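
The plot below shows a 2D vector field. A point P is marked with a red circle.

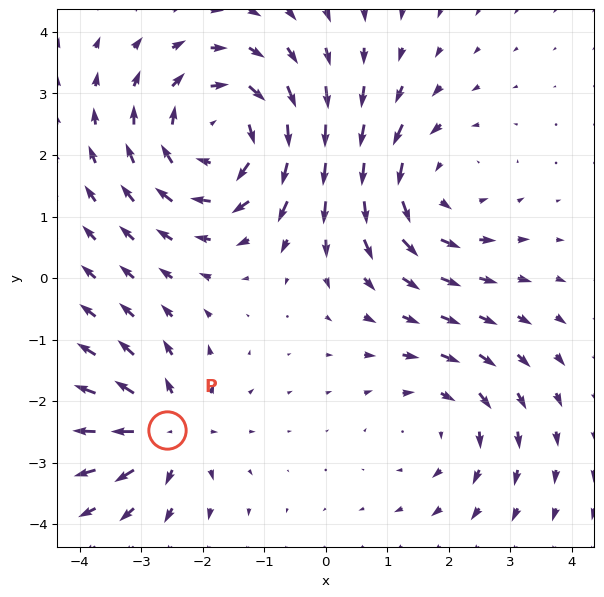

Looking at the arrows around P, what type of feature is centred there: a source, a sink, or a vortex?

source

At P (-2.6, -2.5) the arrows spread outward. Divergence about +4, curl ≈0 — positive divergence with near-zero curl is a source.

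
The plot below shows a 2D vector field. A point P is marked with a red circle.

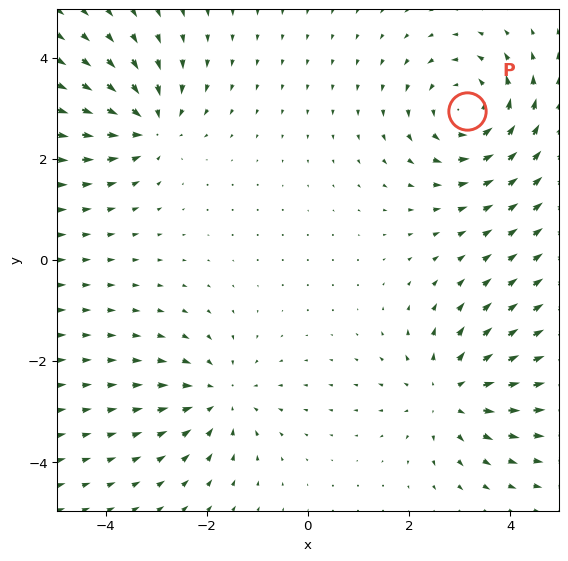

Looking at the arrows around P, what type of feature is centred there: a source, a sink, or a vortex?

At P (3.1, 2.9) the arrows circulate counterclockwise. Divergence ≈0, curl about +4 — near-zero divergence with nonzero curl is a vortex.

vortex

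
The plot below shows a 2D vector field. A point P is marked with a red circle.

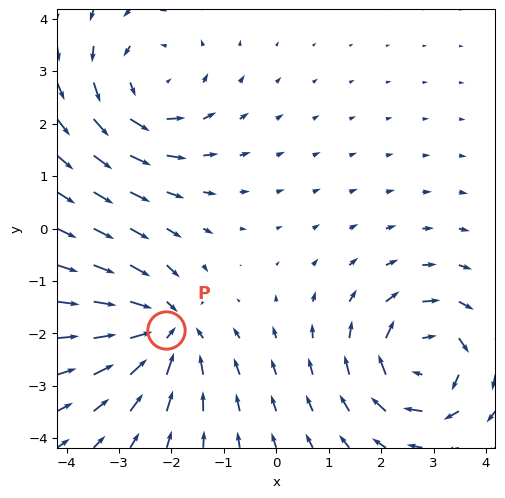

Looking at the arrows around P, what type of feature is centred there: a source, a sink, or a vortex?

At P (-2.1, -1.9) the arrows converge inward. Divergence about -5, curl ≈0 — negative divergence with near-zero curl is a sink.

sink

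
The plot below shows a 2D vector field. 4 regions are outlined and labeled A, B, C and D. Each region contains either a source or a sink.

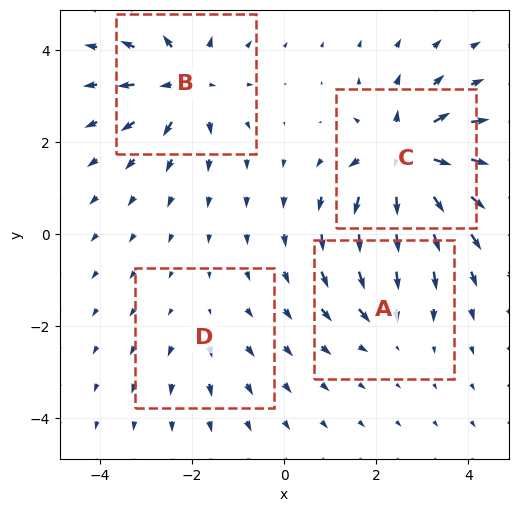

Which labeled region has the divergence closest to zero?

Divergence at each region's feature centre — A: about -4, B: about +6, C: about +9, D: about +2. Region D is closest to zero.

D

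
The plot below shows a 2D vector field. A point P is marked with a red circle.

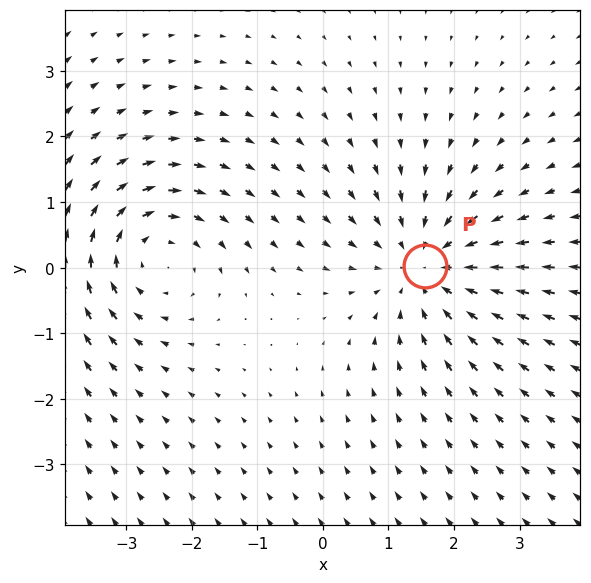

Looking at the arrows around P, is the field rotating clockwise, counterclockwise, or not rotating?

not rotating

Near P at (1.6, 0.0) the arrows show no circulation. The curl there is ≈0.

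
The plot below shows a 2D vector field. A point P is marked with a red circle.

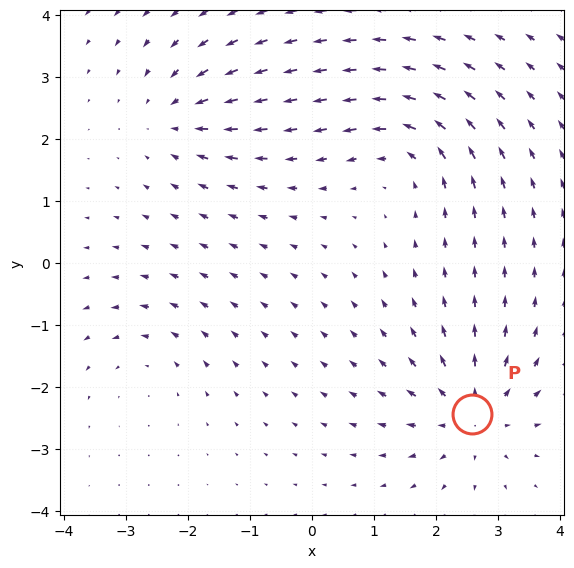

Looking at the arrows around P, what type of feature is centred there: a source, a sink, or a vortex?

source

At P (2.6, -2.4) the arrows spread outward. Divergence about +5, curl ≈0 — positive divergence with near-zero curl is a source.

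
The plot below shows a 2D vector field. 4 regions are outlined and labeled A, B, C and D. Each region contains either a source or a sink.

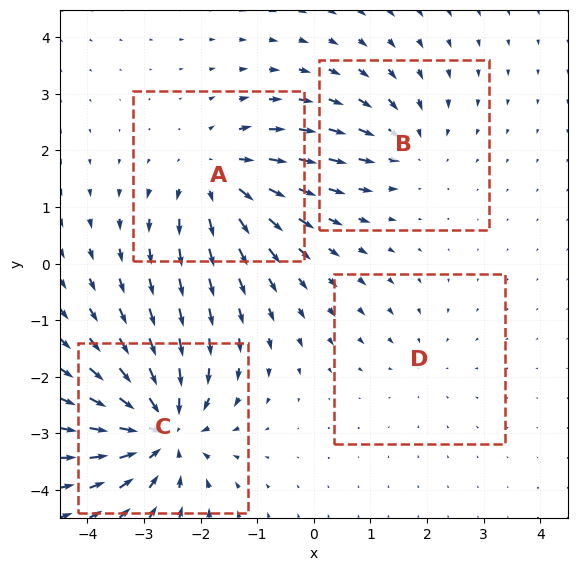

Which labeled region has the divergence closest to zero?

Divergence at each region's feature centre — A: about +5, B: about -4, C: about -7, D: about -2. Region D is closest to zero.

D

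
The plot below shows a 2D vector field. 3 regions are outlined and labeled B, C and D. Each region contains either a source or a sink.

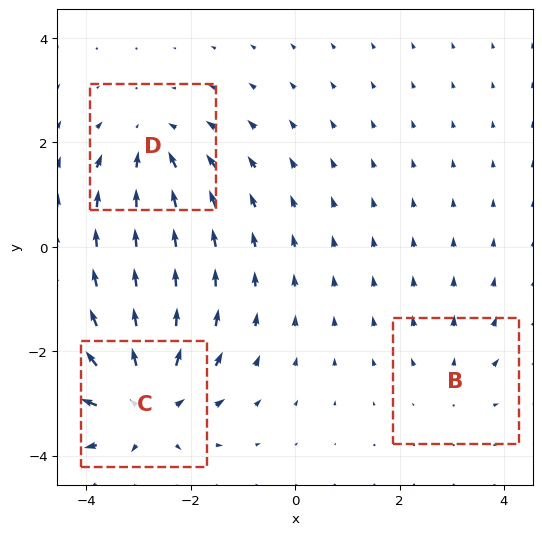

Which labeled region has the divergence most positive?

C

Divergence at each region's feature centre — B: about +2, C: about +4, D: about -3. Region C is most positive.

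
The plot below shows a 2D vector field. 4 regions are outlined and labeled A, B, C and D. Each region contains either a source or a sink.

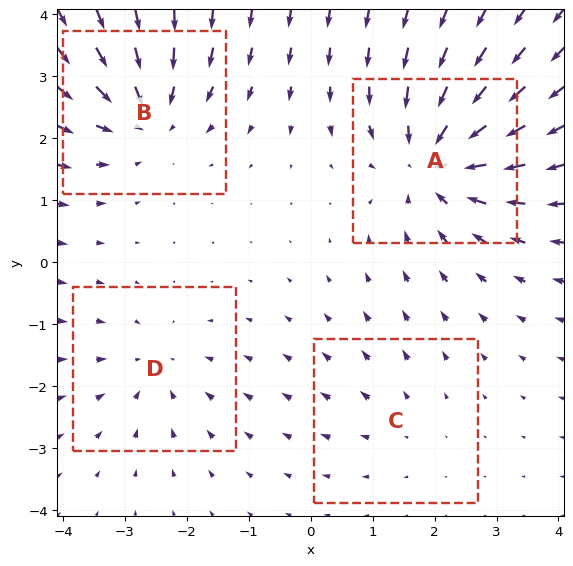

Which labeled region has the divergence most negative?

A

Divergence at each region's feature centre — A: about -6, B: about -5, C: about +2, D: about -3. Region A is most negative.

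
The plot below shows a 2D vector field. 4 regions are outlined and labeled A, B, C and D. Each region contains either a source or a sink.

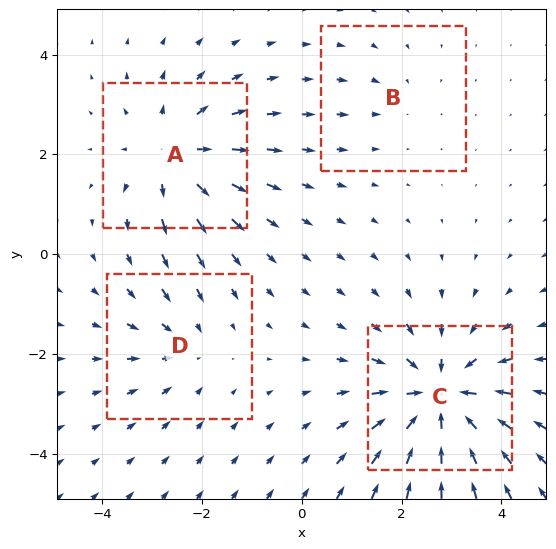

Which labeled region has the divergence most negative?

C

Divergence at each region's feature centre — A: about +4, B: about -2, C: about -6, D: about -3. Region C is most negative.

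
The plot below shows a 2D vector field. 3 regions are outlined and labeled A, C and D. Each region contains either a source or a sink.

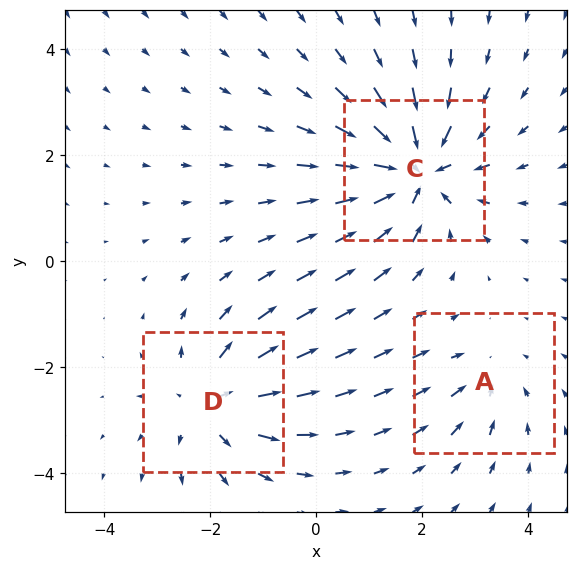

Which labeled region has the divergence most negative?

C

Divergence at each region's feature centre — A: about -2, C: about -5, D: about +3. Region C is most negative.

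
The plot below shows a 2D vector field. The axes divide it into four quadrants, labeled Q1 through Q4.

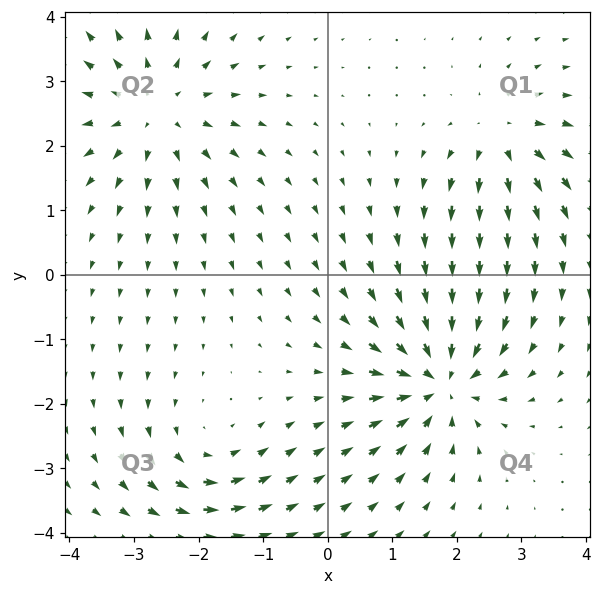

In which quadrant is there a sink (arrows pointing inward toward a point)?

The sink sits at approximately (1.7, -1.6), which lies in quadrant Q4. The divergence there is about -6, negative as expected for a sink.

Q4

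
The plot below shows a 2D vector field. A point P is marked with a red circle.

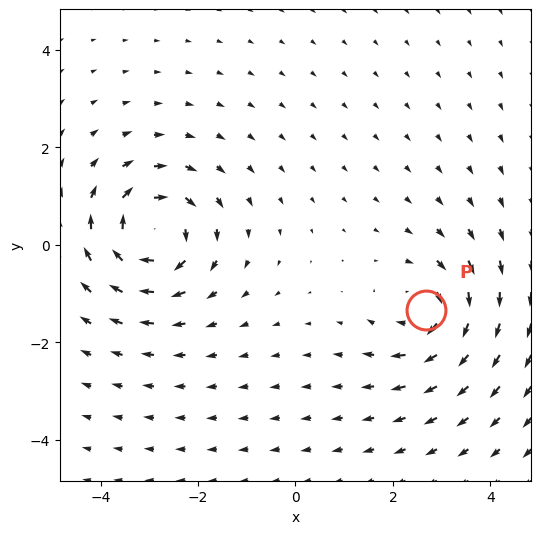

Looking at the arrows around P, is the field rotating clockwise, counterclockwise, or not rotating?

clockwise

Near P at (2.7, -1.3) the arrows circulate clockwise. The curl (z-component) there is about -4; negative curl means clockwise rotation.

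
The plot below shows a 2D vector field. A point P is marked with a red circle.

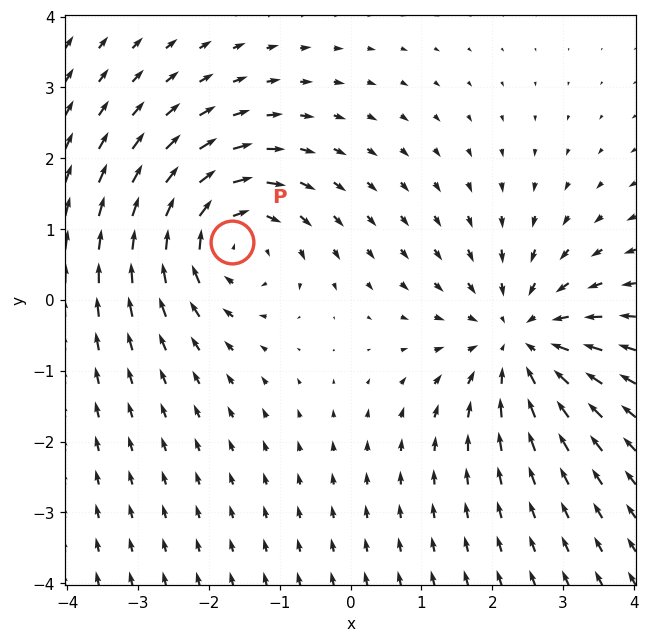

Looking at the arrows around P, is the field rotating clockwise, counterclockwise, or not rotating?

Near P at (-1.7, 0.8) the arrows circulate clockwise. The curl (z-component) there is about -5; negative curl means clockwise rotation.

clockwise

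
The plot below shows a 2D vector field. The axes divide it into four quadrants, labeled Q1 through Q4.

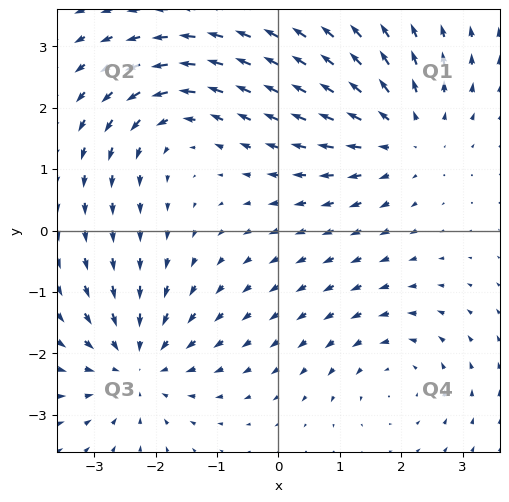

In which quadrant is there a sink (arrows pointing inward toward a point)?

The sink sits at approximately (-2.3, -2.2), which lies in quadrant Q3. The divergence there is about -5, negative as expected for a sink.

Q3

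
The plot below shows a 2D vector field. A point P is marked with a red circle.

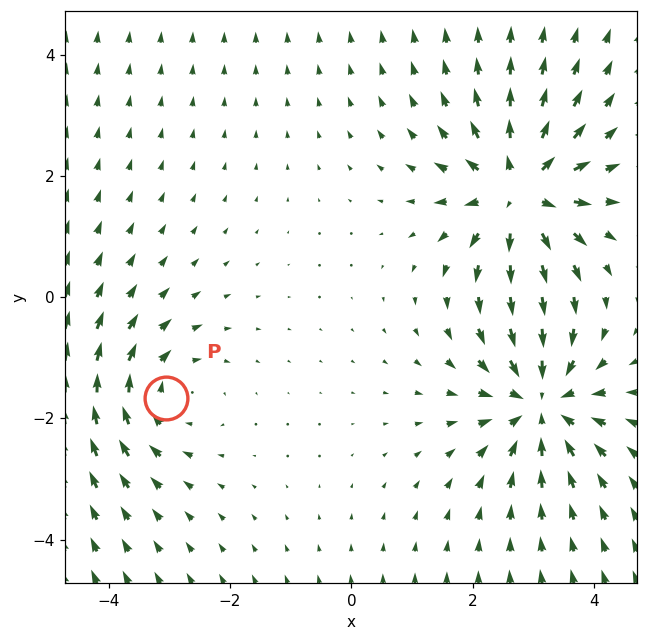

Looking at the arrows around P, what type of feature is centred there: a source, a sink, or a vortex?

At P (-3.1, -1.7) the arrows circulate clockwise. Divergence ≈0, curl about -3 — near-zero divergence with nonzero curl is a vortex.

vortex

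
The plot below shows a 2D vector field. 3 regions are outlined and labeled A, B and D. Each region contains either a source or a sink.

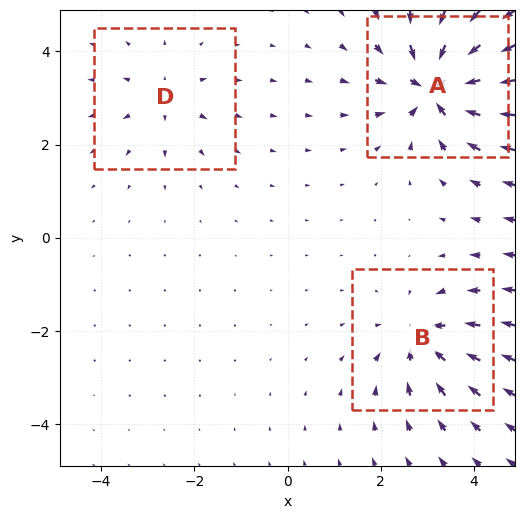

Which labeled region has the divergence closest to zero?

Divergence at each region's feature centre — A: about -6, B: about -4, D: about +3. Region D is closest to zero.

D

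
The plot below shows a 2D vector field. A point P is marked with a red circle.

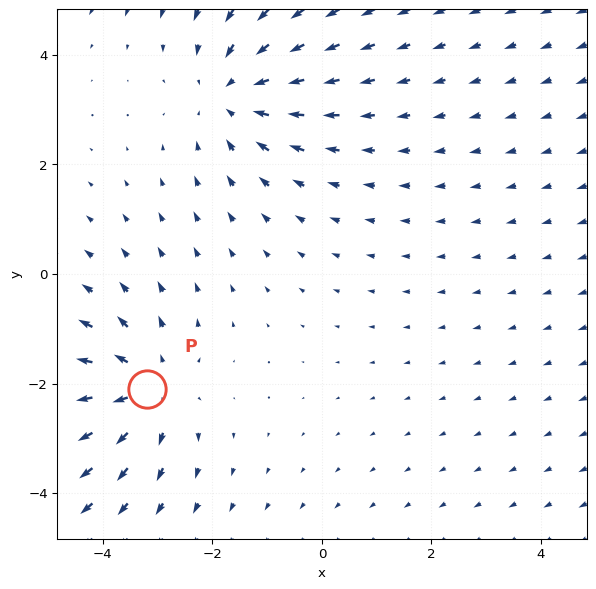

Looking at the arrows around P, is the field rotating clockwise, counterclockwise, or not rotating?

not rotating

Near P at (-3.2, -2.1) the arrows show no circulation. The curl there is ≈0.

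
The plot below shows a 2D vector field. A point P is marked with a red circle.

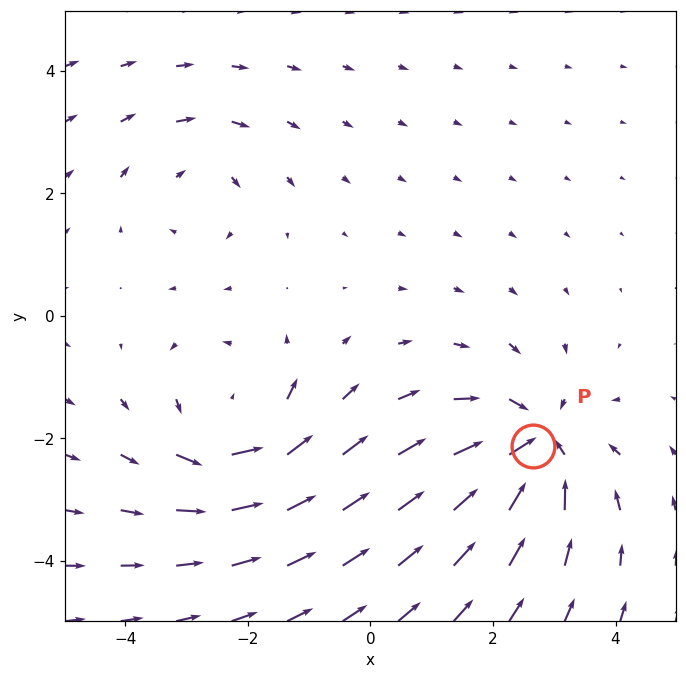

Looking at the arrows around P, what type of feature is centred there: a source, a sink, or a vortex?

sink

At P (2.7, -2.1) the arrows converge inward. Divergence about -5, curl ≈0 — negative divergence with near-zero curl is a sink.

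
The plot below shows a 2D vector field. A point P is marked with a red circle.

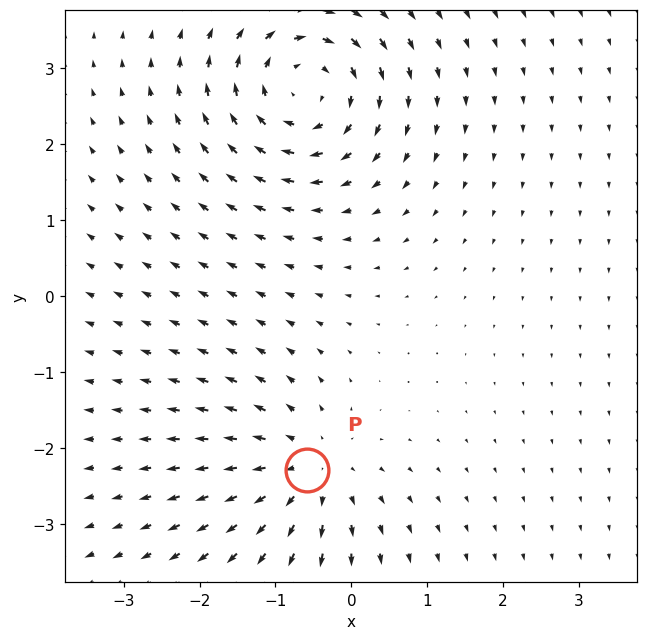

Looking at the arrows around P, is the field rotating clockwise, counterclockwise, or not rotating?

Near P at (-0.6, -2.3) the arrows show no circulation. The curl there is ≈0.

not rotating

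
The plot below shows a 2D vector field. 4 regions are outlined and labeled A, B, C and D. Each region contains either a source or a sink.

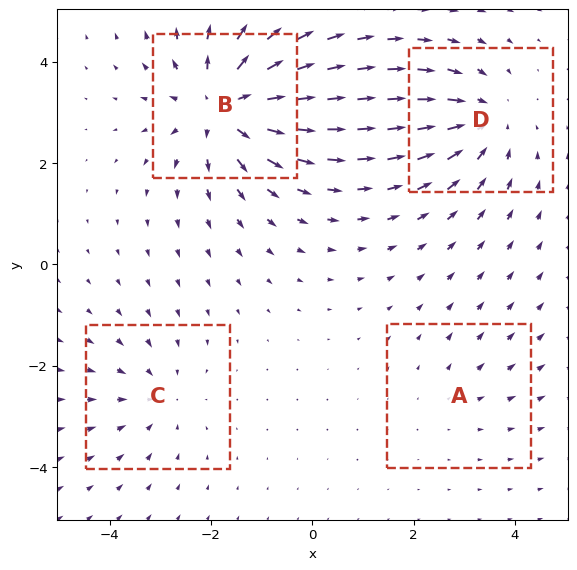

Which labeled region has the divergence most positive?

Divergence at each region's feature centre — A: about +2, B: about +7, C: about -3, D: about -5. Region B is most positive.

B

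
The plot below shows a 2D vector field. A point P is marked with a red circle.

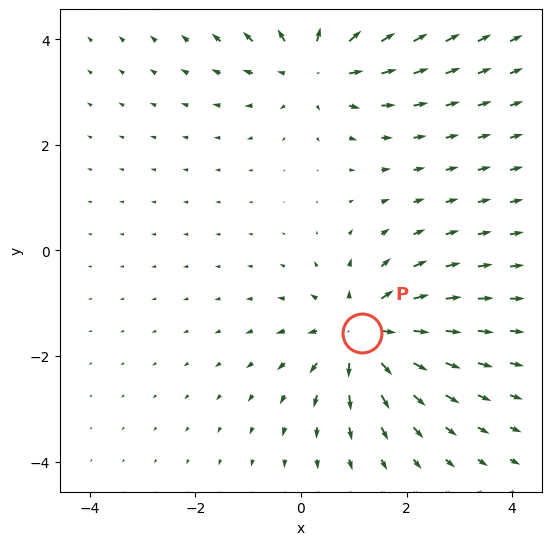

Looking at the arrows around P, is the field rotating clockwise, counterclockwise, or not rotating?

Near P at (1.2, -1.6) the arrows show no circulation. The curl there is ≈0.

not rotating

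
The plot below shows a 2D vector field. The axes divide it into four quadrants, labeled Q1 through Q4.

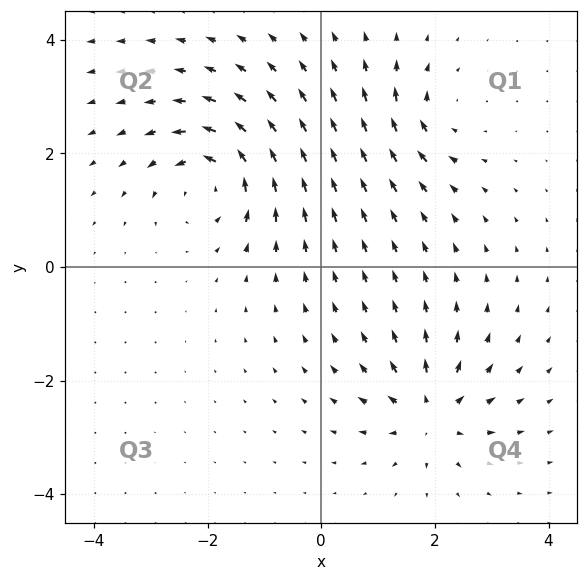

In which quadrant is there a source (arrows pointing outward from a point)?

The source sits at approximately (1.9, -2.6), which lies in quadrant Q4. The divergence there is about +6, positive as expected for a source.

Q4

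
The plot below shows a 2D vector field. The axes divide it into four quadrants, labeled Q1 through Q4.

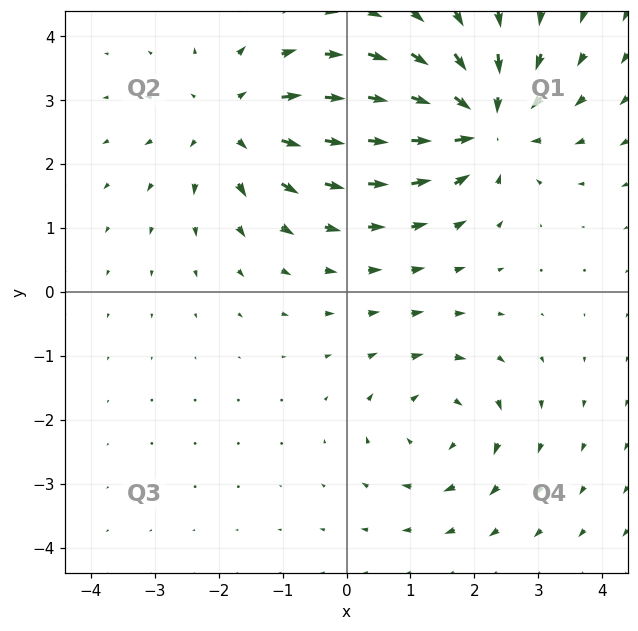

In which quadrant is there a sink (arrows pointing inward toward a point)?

The sink sits at approximately (2.1, 2.7), which lies in quadrant Q1. The divergence there is about -5, negative as expected for a sink.

Q1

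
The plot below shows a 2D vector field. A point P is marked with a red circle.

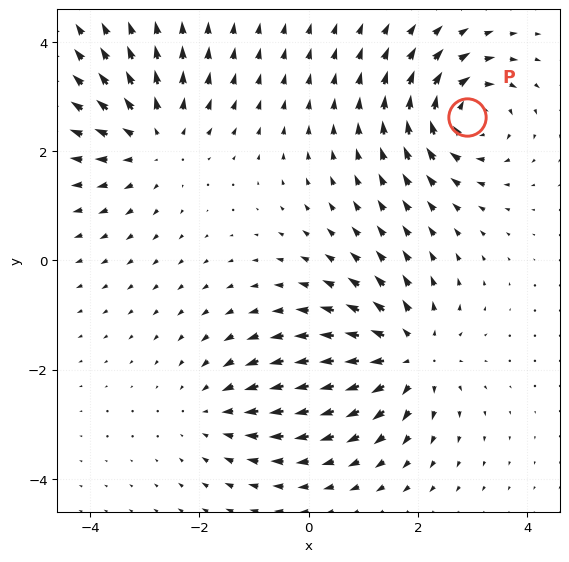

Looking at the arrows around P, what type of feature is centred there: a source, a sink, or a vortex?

At P (2.9, 2.6) the arrows circulate clockwise. Divergence ≈0, curl about -6 — near-zero divergence with nonzero curl is a vortex.

vortex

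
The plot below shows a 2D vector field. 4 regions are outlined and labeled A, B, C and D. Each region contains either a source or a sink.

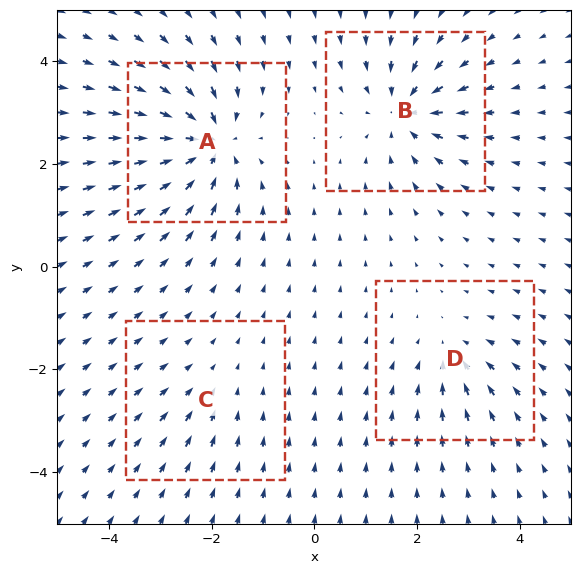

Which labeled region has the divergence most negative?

Divergence at each region's feature centre — A: about -8, B: about -6, C: about -2, D: about -4. Region A is most negative.

A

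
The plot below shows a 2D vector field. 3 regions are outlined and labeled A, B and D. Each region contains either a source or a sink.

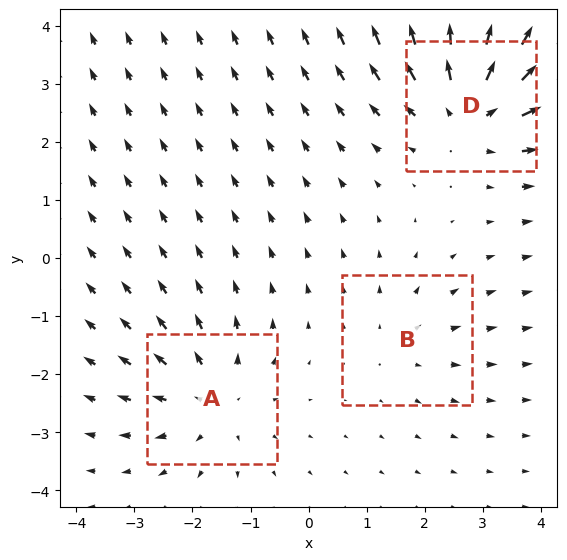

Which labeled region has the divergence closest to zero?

Divergence at each region's feature centre — A: about +3, B: about +2, D: about +5. Region B is closest to zero.

B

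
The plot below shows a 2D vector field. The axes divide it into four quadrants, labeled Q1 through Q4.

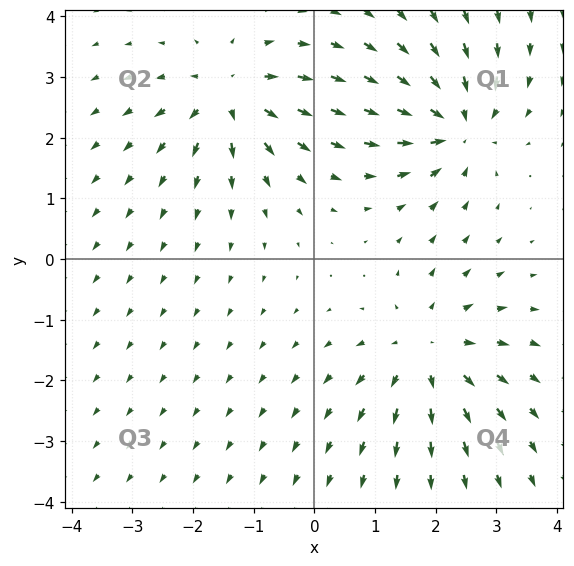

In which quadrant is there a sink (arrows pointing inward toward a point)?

Q1

The sink sits at approximately (2.3, 2.2), which lies in quadrant Q1. The divergence there is about -5, negative as expected for a sink.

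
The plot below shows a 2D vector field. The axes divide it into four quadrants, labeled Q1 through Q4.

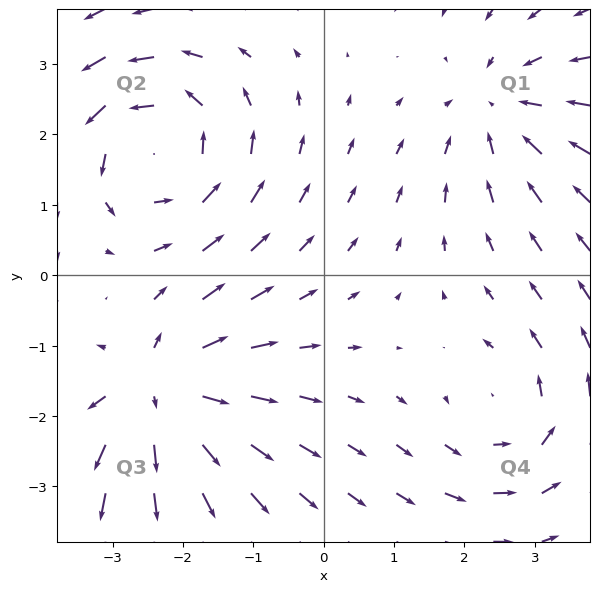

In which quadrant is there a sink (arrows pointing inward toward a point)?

The sink sits at approximately (2.5, 2.4), which lies in quadrant Q1. The divergence there is about -3, negative as expected for a sink.

Q1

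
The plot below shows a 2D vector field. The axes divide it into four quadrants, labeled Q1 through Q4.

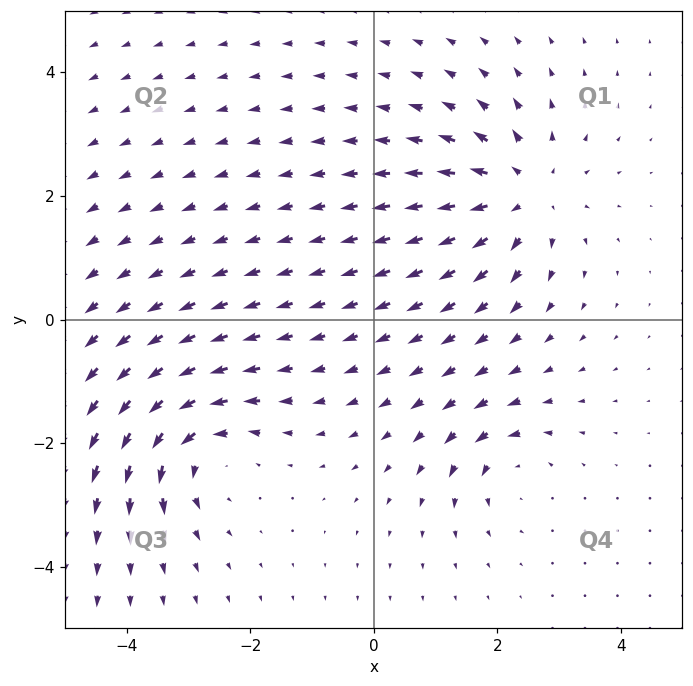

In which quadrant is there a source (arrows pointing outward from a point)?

The source sits at approximately (2.4, 2.0), which lies in quadrant Q1. The divergence there is about +5, positive as expected for a source.

Q1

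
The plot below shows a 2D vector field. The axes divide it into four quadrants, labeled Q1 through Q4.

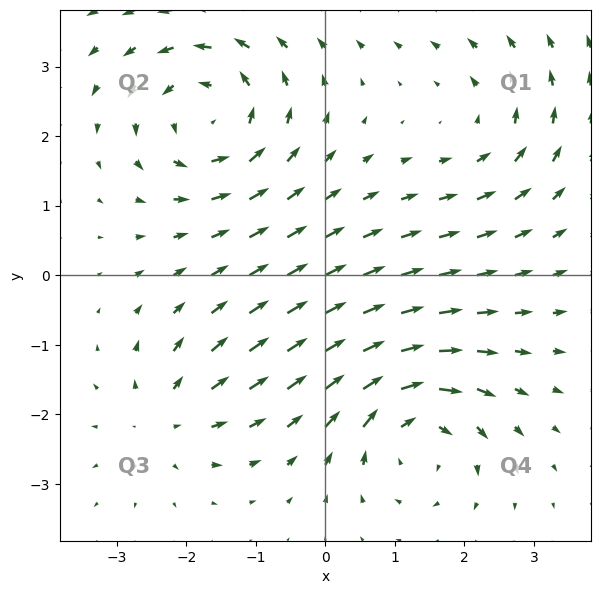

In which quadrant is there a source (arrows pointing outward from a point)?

Q3

The source sits at approximately (-2.3, -2.1), which lies in quadrant Q3. The divergence there is about +3, positive as expected for a source.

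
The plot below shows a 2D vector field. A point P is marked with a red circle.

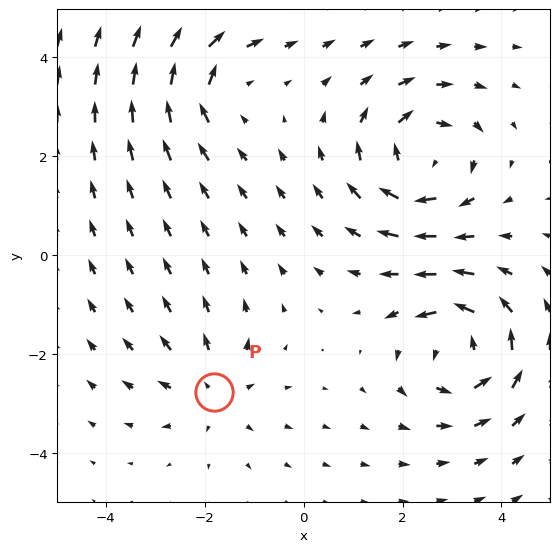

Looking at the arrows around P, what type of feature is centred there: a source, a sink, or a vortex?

source

At P (-1.8, -2.8) the arrows spread outward. Divergence about +3, curl ≈0 — positive divergence with near-zero curl is a source.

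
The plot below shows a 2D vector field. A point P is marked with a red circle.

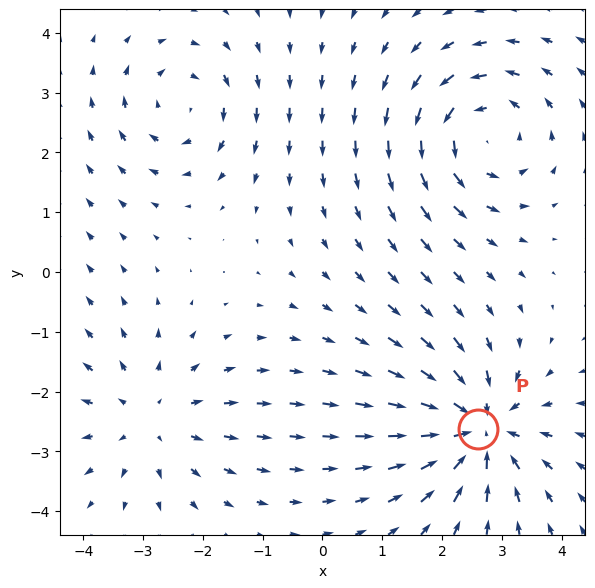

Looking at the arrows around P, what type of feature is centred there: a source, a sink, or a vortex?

At P (2.6, -2.6) the arrows converge inward. Divergence about -5, curl ≈0 — negative divergence with near-zero curl is a sink.

sink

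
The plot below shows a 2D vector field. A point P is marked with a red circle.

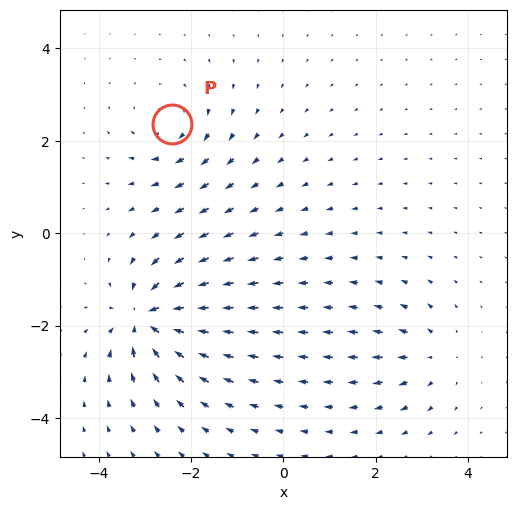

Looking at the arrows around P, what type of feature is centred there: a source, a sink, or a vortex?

At P (-2.4, 2.4) the arrows circulate clockwise. Divergence ≈0, curl about -3 — near-zero divergence with nonzero curl is a vortex.

vortex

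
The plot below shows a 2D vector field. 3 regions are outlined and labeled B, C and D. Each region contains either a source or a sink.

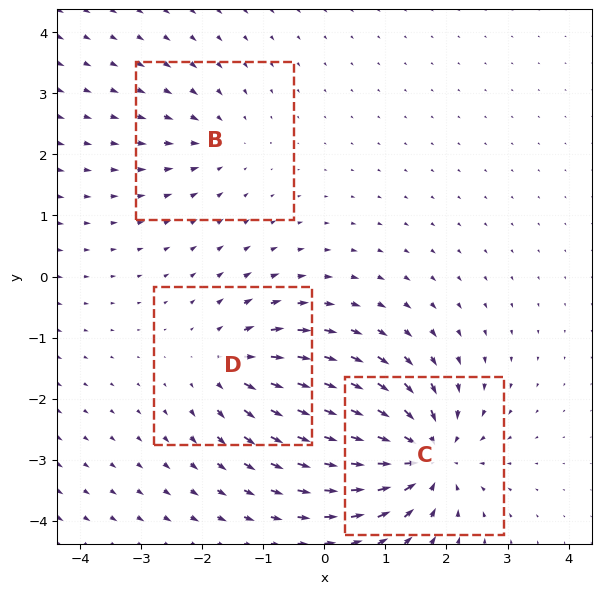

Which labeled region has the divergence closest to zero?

Divergence at each region's feature centre — B: about -2, C: about -6, D: about +4. Region B is closest to zero.

B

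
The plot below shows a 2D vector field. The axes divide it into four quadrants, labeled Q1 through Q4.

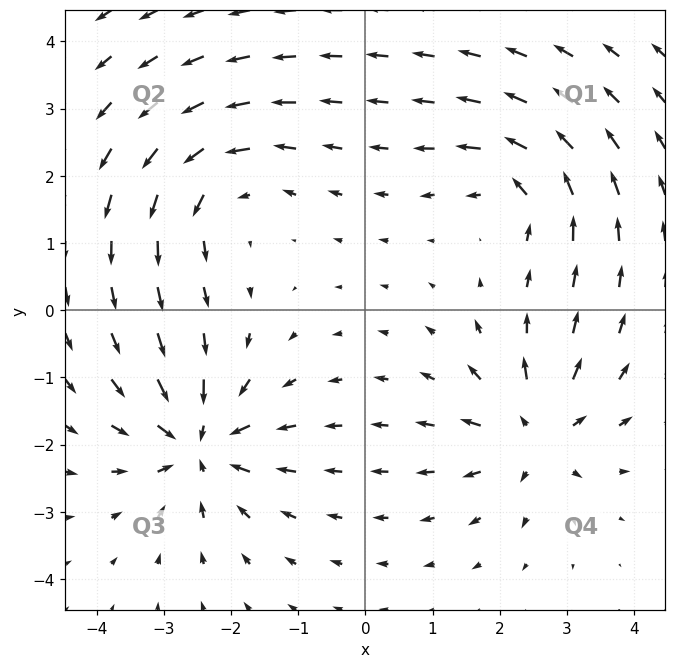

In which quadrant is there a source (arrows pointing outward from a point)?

The source sits at approximately (2.5, -1.8), which lies in quadrant Q4. The divergence there is about +5, positive as expected for a source.

Q4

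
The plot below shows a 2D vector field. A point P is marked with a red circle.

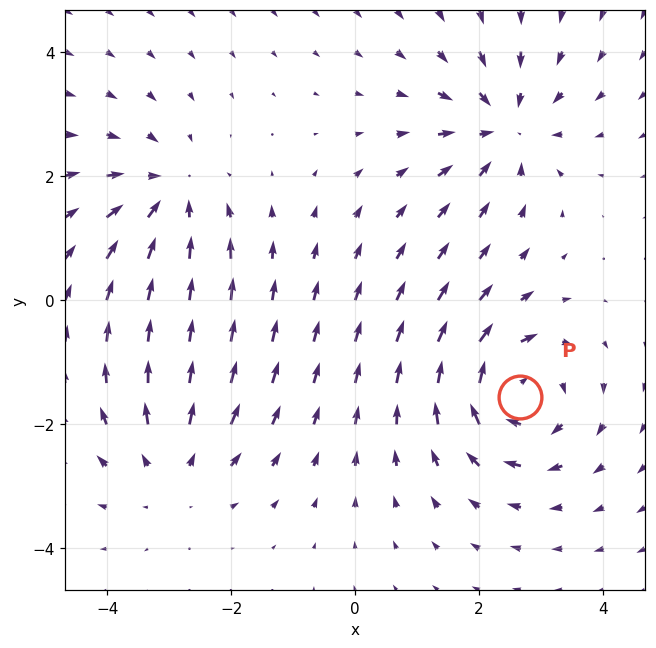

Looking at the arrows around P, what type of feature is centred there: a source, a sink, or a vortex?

At P (2.7, -1.6) the arrows circulate clockwise. Divergence ≈0, curl about -6 — near-zero divergence with nonzero curl is a vortex.

vortex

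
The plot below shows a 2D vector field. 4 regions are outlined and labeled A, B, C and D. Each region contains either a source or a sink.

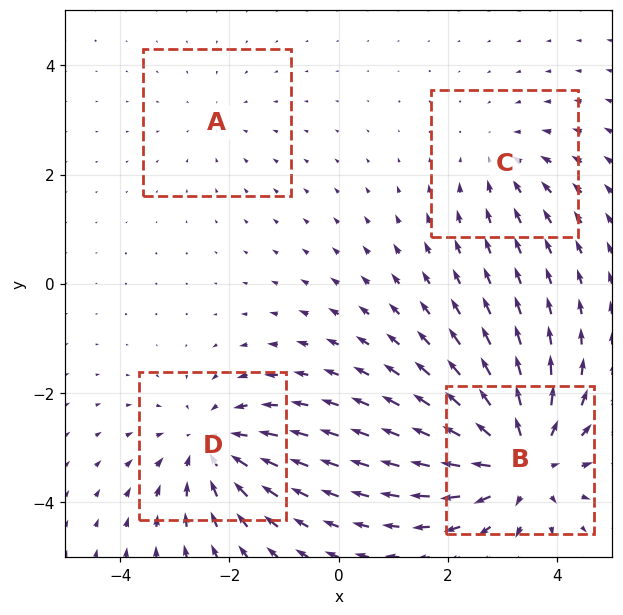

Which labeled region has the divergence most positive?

B

Divergence at each region's feature centre — A: about -2, B: about +6, C: about -3, D: about -4. Region B is most positive.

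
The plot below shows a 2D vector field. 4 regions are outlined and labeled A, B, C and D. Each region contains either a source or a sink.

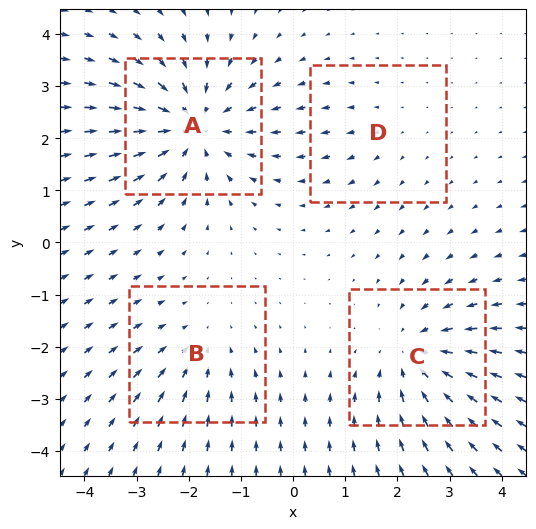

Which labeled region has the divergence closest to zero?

D

Divergence at each region's feature centre — A: about -6, B: about -3, C: about -4, D: about +2. Region D is closest to zero.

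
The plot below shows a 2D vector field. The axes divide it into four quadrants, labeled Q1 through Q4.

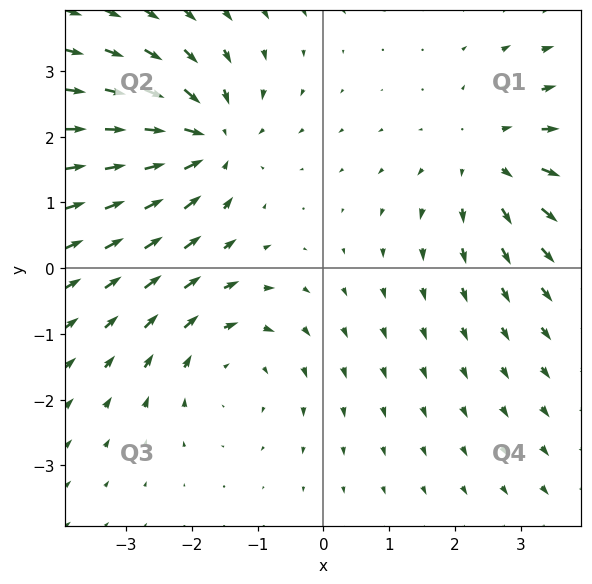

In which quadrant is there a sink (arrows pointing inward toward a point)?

The sink sits at approximately (-1.8, 1.9), which lies in quadrant Q2. The divergence there is about -4, negative as expected for a sink.

Q2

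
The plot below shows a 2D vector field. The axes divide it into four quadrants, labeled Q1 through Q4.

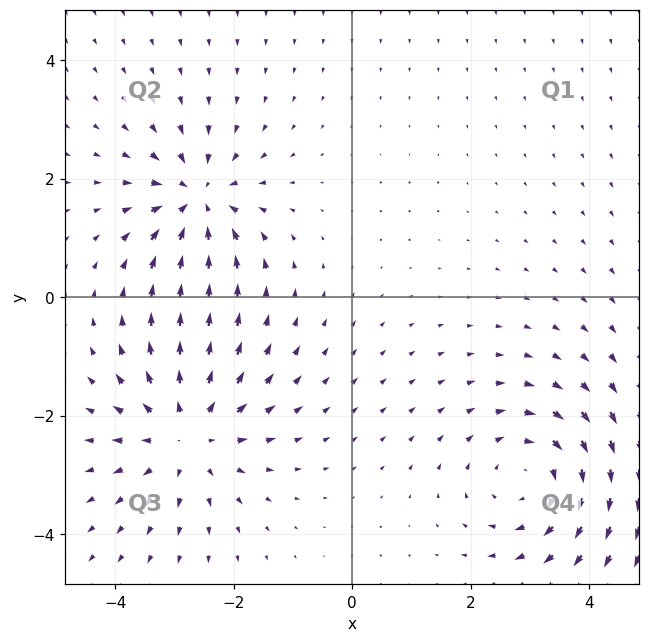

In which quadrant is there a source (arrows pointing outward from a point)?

Q3

The source sits at approximately (-2.8, -2.3), which lies in quadrant Q3. The divergence there is about +5, positive as expected for a source.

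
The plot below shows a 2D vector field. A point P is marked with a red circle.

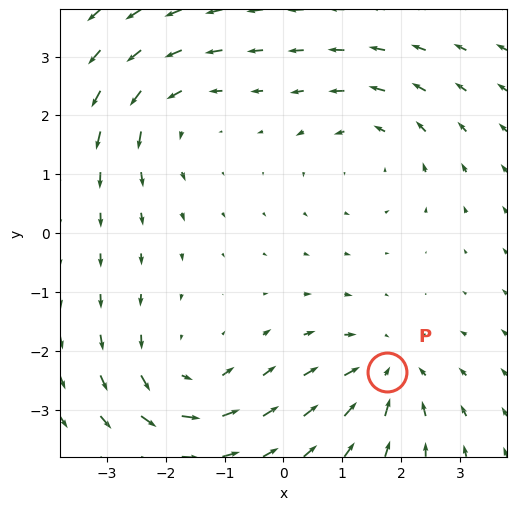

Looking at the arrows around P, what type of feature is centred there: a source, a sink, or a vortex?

At P (1.8, -2.4) the arrows converge inward. Divergence about -5, curl ≈0 — negative divergence with near-zero curl is a sink.

sink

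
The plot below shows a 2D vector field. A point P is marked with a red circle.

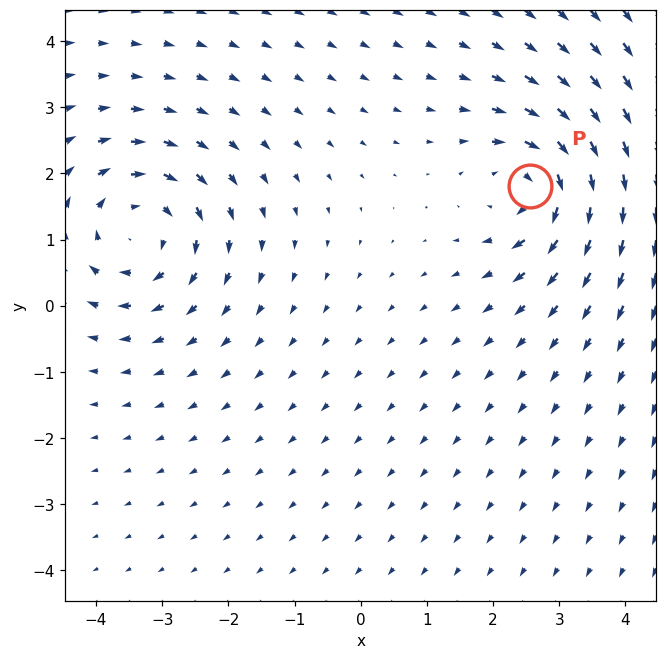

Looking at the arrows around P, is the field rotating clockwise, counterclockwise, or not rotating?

clockwise

Near P at (2.6, 1.8) the arrows circulate clockwise. The curl (z-component) there is about -5; negative curl means clockwise rotation.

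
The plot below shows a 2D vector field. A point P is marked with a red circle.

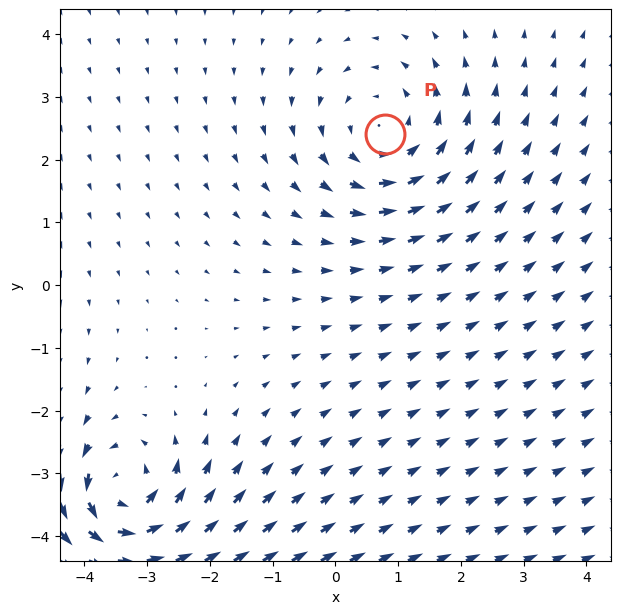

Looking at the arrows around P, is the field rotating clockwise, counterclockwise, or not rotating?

counterclockwise

Near P at (0.8, 2.4) the arrows circulate counterclockwise. The curl (z-component) there is about +3; positive curl means counterclockwise rotation.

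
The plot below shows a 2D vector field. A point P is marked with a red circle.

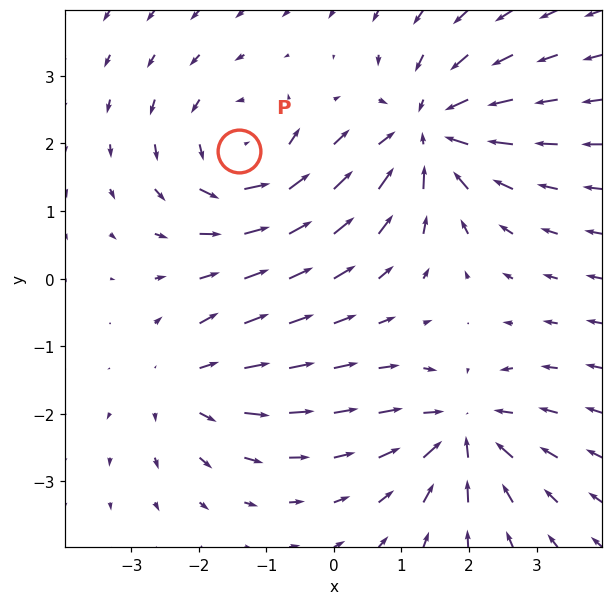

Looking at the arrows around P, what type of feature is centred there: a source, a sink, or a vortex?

vortex

At P (-1.4, 1.9) the arrows circulate counterclockwise. Divergence ≈0, curl about +5 — near-zero divergence with nonzero curl is a vortex.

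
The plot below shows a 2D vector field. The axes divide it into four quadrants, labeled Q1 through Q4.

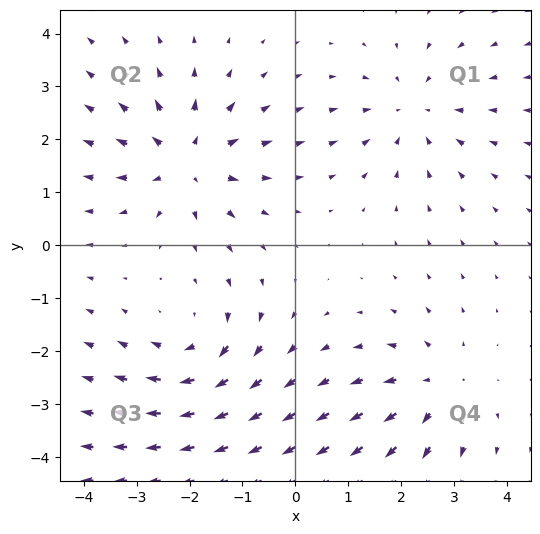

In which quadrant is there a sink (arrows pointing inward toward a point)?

The sink sits at approximately (2.2, 2.5), which lies in quadrant Q1. The divergence there is about -3, negative as expected for a sink.

Q1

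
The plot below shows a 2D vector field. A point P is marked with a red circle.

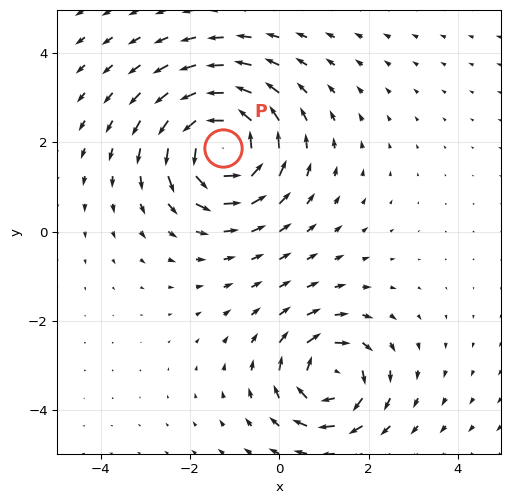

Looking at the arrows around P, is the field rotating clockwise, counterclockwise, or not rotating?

Near P at (-1.3, 1.9) the arrows circulate counterclockwise. The curl (z-component) there is about +7; positive curl means counterclockwise rotation.

counterclockwise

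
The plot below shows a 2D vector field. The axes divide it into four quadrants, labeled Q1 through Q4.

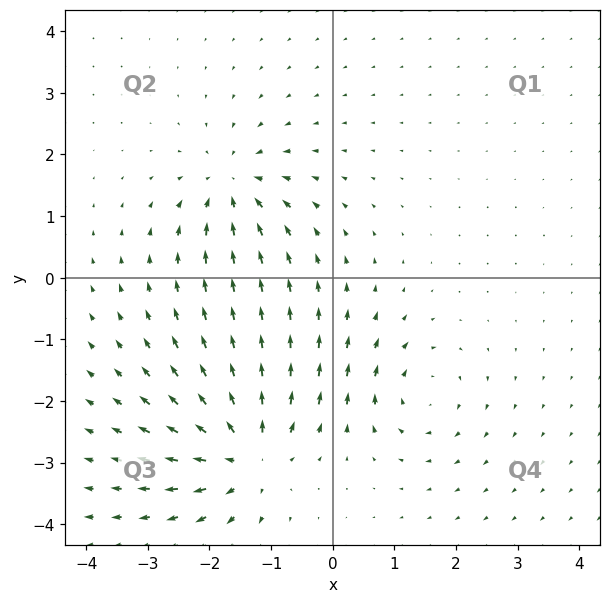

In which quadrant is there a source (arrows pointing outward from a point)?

Q3

The source sits at approximately (-1.4, -2.9), which lies in quadrant Q3. The divergence there is about +5, positive as expected for a source.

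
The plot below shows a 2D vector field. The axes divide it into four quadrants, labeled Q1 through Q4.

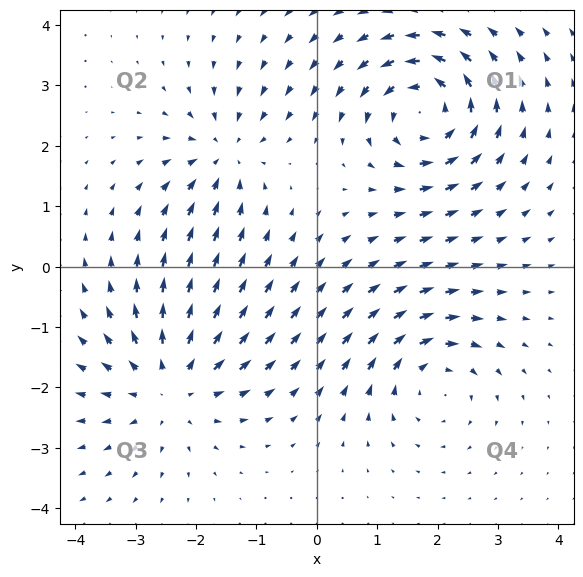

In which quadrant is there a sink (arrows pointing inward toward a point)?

Q2

The sink sits at approximately (-1.5, 1.9), which lies in quadrant Q2. The divergence there is about -4, negative as expected for a sink.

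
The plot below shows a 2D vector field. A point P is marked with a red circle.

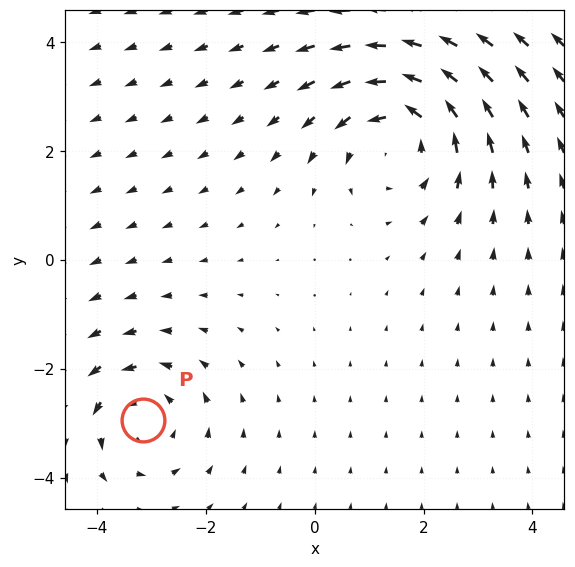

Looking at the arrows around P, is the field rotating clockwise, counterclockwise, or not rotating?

Near P at (-3.2, -2.9) the arrows circulate counterclockwise. The curl (z-component) there is about +2; positive curl means counterclockwise rotation.

counterclockwise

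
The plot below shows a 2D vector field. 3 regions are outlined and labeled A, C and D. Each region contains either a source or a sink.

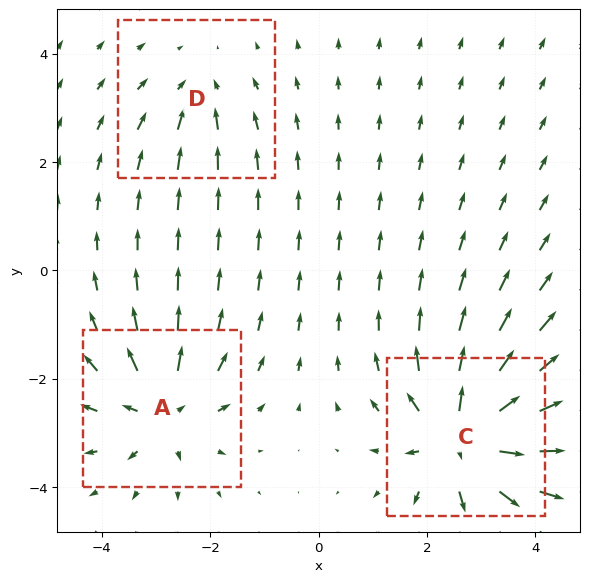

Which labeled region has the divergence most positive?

Divergence at each region's feature centre — A: about +4, C: about +6, D: about -2. Region C is most positive.

C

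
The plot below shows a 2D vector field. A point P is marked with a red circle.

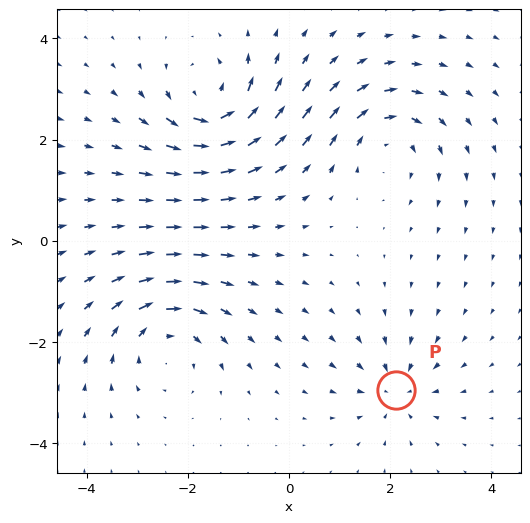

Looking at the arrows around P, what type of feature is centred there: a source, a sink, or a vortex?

At P (2.1, -2.9) the arrows converge inward. Divergence about -4, curl ≈0 — negative divergence with near-zero curl is a sink.

sink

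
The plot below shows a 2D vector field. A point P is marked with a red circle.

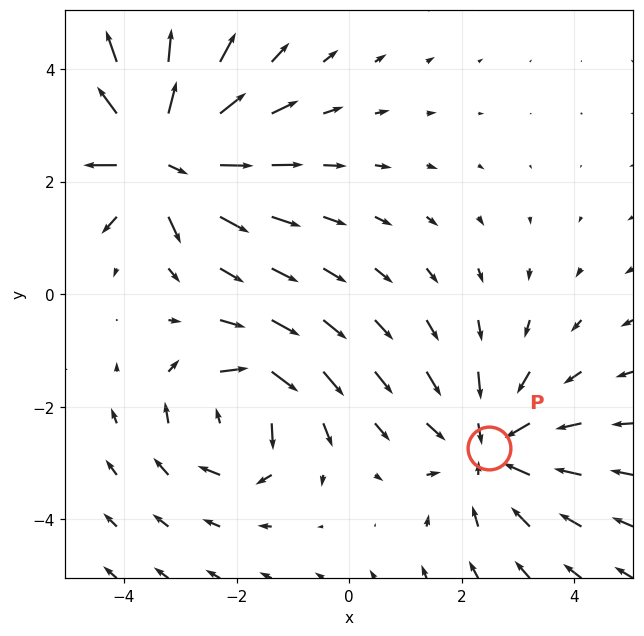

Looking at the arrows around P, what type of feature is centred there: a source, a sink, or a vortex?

At P (2.5, -2.7) the arrows converge inward. Divergence about -3, curl ≈0 — negative divergence with near-zero curl is a sink.

sink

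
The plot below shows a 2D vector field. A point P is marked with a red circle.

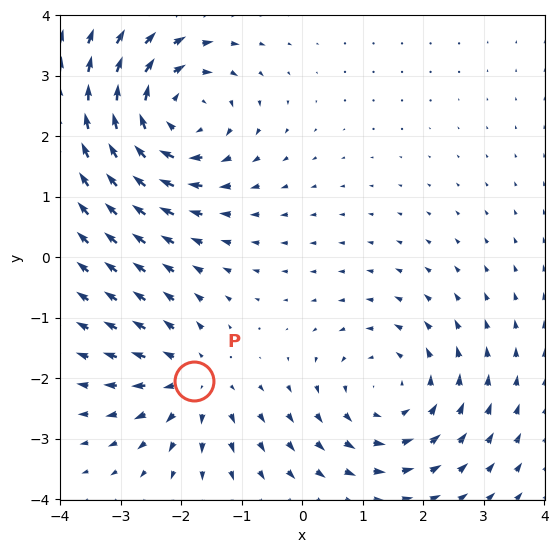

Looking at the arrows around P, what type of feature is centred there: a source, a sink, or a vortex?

At P (-1.8, -2.0) the arrows spread outward. Divergence about +4, curl ≈0 — positive divergence with near-zero curl is a source.

source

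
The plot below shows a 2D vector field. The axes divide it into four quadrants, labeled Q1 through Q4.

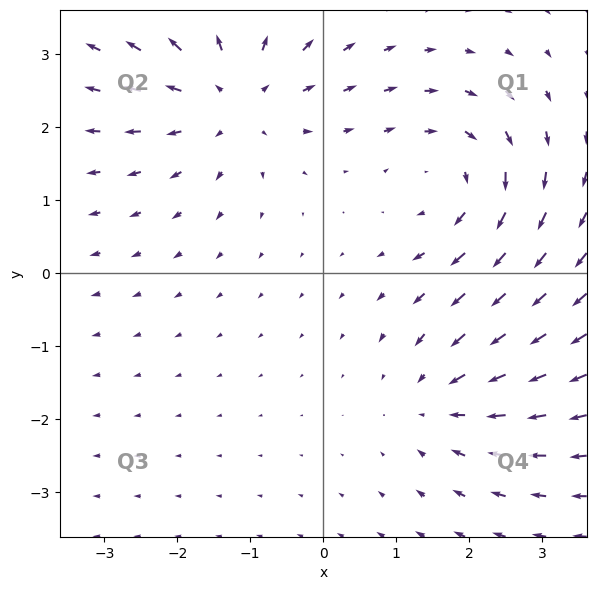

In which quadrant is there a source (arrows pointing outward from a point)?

Q2

The source sits at approximately (-1.2, 2.4), which lies in quadrant Q2. The divergence there is about +4, positive as expected for a source.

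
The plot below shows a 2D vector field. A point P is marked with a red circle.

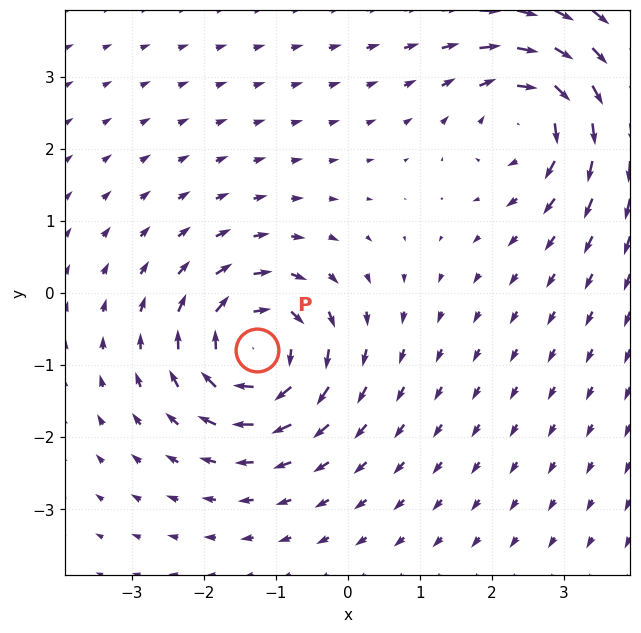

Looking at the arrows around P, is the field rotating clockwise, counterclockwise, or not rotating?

clockwise

Near P at (-1.3, -0.8) the arrows circulate clockwise. The curl (z-component) there is about -5; negative curl means clockwise rotation.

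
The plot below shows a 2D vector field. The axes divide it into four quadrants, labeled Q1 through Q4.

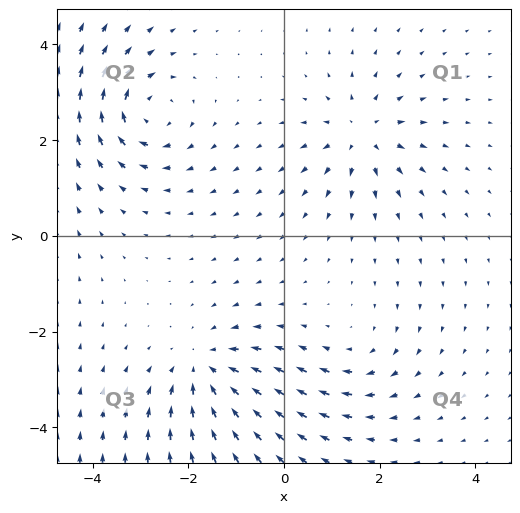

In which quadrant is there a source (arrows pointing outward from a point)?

Q1

The source sits at approximately (1.6, 2.1), which lies in quadrant Q1. The divergence there is about +5, positive as expected for a source.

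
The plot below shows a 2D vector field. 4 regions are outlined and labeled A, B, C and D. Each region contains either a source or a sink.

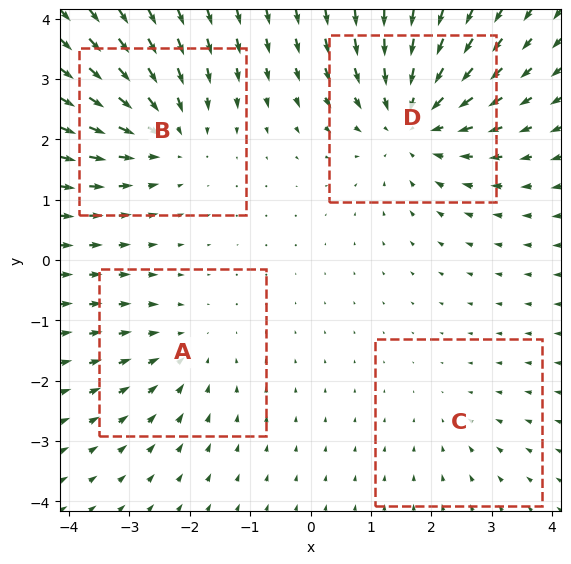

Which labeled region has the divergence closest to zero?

C

Divergence at each region's feature centre — A: about -3, B: about -4, C: about -2, D: about -6. Region C is closest to zero.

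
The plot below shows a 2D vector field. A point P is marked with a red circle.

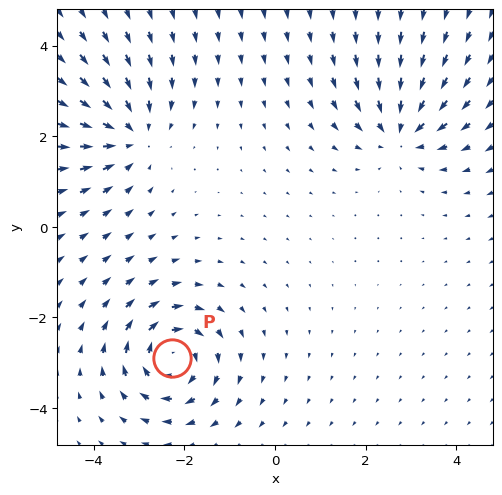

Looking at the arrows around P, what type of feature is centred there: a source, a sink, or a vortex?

vortex

At P (-2.3, -2.9) the arrows circulate clockwise. Divergence ≈0, curl about -5 — near-zero divergence with nonzero curl is a vortex.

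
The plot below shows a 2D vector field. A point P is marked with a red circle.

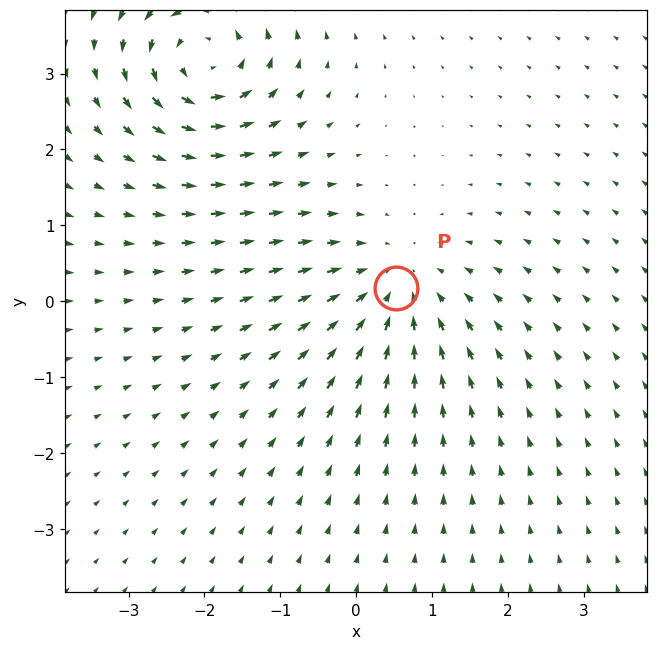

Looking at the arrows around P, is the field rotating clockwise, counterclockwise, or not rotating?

Near P at (0.5, 0.2) the arrows show no circulation. The curl there is ≈0.

not rotating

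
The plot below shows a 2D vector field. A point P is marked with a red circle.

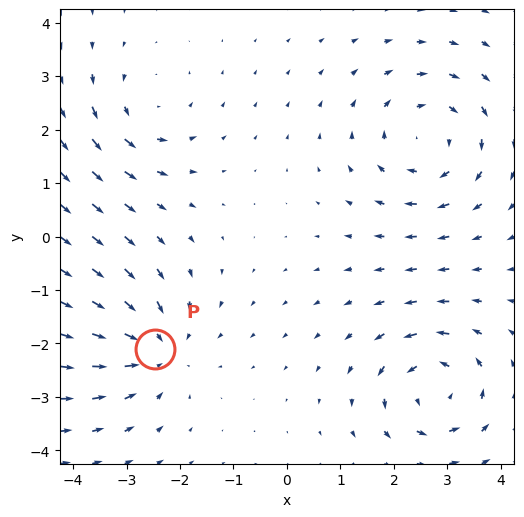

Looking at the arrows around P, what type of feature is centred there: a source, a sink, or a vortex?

sink

At P (-2.5, -2.1) the arrows converge inward. Divergence about -3, curl ≈0 — negative divergence with near-zero curl is a sink.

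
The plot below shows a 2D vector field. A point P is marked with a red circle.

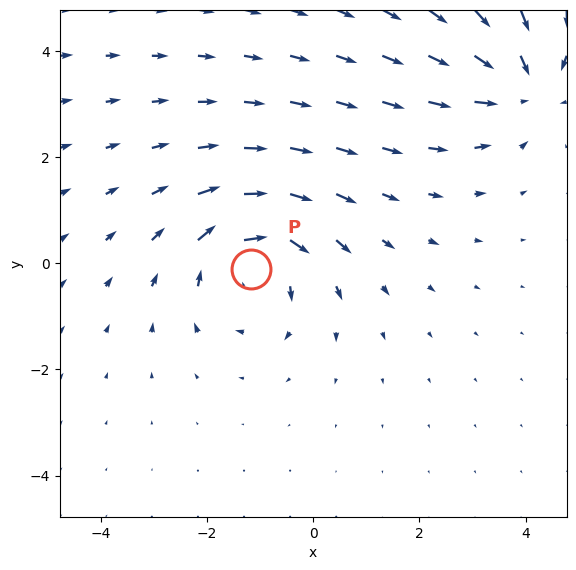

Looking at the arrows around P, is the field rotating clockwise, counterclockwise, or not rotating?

clockwise

Near P at (-1.2, -0.1) the arrows circulate clockwise. The curl (z-component) there is about -4; negative curl means clockwise rotation.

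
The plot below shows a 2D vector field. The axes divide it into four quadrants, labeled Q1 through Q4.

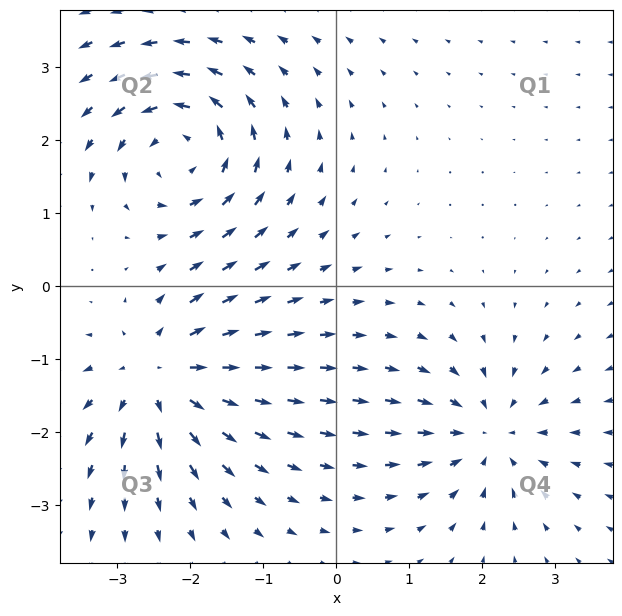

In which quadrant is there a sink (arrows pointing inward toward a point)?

Q4

The sink sits at approximately (2.1, -2.0), which lies in quadrant Q4. The divergence there is about -3, negative as expected for a sink.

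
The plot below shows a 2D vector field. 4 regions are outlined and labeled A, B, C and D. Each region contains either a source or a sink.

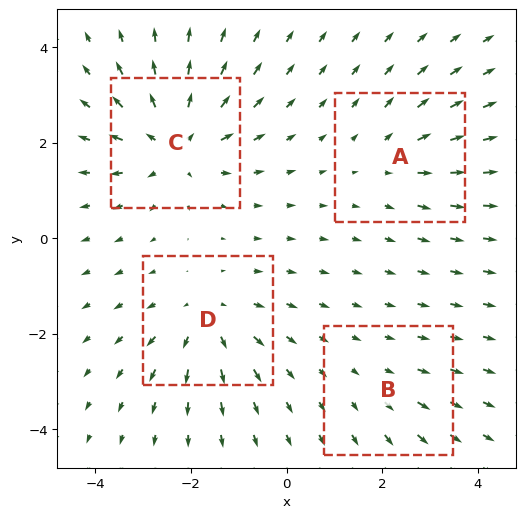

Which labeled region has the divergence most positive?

Divergence at each region's feature centre — A: about +3, B: about +2, C: about +6, D: about +5. Region C is most positive.

C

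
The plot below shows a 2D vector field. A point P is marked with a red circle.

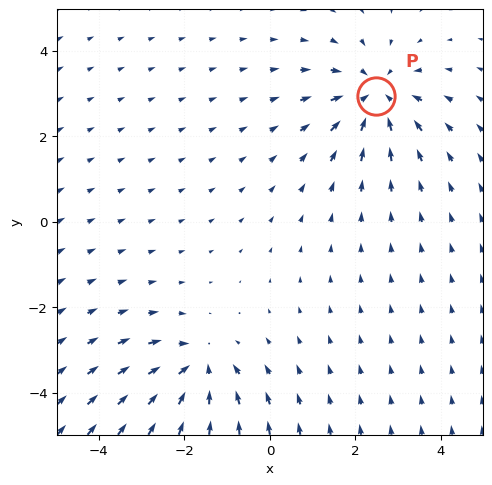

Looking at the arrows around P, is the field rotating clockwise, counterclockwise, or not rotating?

not rotating

Near P at (2.5, 2.9) the arrows show no circulation. The curl there is ≈0.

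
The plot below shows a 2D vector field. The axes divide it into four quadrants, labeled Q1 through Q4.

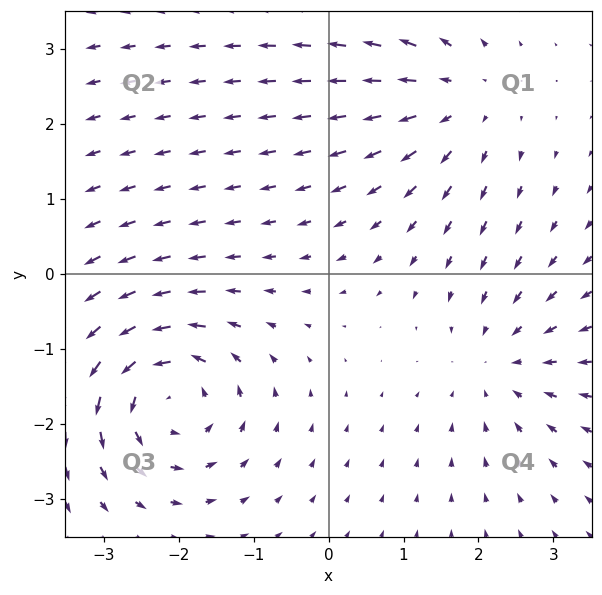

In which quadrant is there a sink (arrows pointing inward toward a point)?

Q4

The sink sits at approximately (2.3, -1.2), which lies in quadrant Q4. The divergence there is about -3, negative as expected for a sink.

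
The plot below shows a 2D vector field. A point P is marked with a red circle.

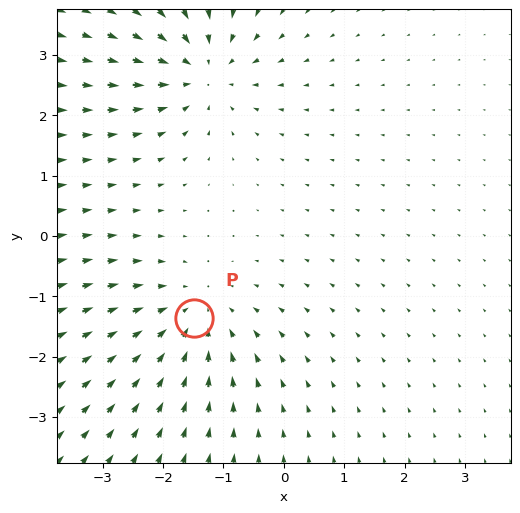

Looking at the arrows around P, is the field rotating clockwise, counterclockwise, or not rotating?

Near P at (-1.5, -1.3) the arrows show no circulation. The curl there is ≈0.

not rotating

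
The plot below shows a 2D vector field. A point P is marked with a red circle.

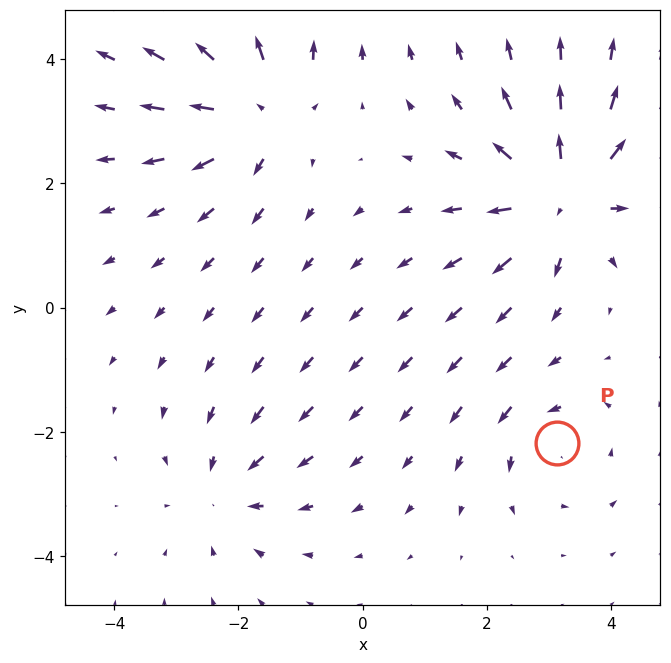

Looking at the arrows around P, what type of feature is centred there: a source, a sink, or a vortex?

vortex

At P (3.1, -2.2) the arrows circulate counterclockwise. Divergence ≈0, curl about +3 — near-zero divergence with nonzero curl is a vortex.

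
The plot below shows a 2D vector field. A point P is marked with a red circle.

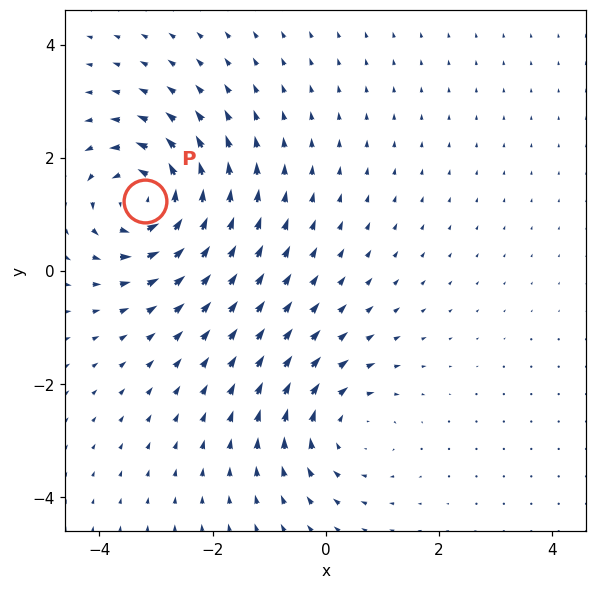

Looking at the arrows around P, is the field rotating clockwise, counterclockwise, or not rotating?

Near P at (-3.2, 1.2) the arrows circulate counterclockwise. The curl (z-component) there is about +6; positive curl means counterclockwise rotation.

counterclockwise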